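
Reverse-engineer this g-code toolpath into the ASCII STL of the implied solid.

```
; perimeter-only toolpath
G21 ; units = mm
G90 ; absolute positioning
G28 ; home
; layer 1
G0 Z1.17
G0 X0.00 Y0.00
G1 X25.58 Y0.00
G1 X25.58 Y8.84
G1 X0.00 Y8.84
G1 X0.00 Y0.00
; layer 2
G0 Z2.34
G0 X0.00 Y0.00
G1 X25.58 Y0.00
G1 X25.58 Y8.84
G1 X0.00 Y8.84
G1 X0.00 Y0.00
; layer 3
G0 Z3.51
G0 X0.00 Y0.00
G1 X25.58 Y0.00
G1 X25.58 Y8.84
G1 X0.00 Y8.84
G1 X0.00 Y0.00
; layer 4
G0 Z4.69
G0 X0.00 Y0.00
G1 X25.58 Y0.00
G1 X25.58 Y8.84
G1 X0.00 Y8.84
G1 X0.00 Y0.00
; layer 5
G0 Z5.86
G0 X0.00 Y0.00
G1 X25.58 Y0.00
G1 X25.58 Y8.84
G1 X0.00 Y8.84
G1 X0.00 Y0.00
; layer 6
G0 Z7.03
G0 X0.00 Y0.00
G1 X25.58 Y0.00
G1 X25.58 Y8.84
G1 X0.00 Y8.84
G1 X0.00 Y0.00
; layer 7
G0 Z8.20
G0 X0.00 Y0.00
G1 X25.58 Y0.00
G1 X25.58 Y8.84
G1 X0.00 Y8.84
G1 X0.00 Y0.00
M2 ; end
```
solid part
  facet normal 0.0000 0.0000 -1.0000
    outer loop
      vertex 25.58 8.84 0.00
      vertex 25.58 0.00 0.00
      vertex 0.00 0.00 0.00
    endloop
  endfacet
  facet normal 0.0000 0.0000 -1.0000
    outer loop
      vertex 0.00 8.84 0.00
      vertex 25.58 8.84 0.00
      vertex 0.00 0.00 0.00
    endloop
  endfacet
  facet normal 0.0000 0.0000 1.0000
    outer loop
      vertex 0.00 0.00 8.20
      vertex 25.58 0.00 8.20
      vertex 25.58 8.84 8.20
    endloop
  endfacet
  facet normal 0.0000 0.0000 1.0000
    outer loop
      vertex 0.00 0.00 8.20
      vertex 25.58 8.84 8.20
      vertex 0.00 8.84 8.20
    endloop
  endfacet
  facet normal 0.0000 -1.0000 0.0000
    outer loop
      vertex 0.00 0.00 0.00
      vertex 25.58 0.00 0.00
      vertex 25.58 0.00 8.20
    endloop
  endfacet
  facet normal 0.0000 -1.0000 0.0000
    outer loop
      vertex 0.00 0.00 0.00
      vertex 25.58 0.00 8.20
      vertex 0.00 0.00 8.20
    endloop
  endfacet
  facet normal 0.0000 1.0000 0.0000
    outer loop
      vertex 25.58 8.84 8.20
      vertex 25.58 8.84 0.00
      vertex 0.00 8.84 0.00
    endloop
  endfacet
  facet normal 0.0000 1.0000 0.0000
    outer loop
      vertex 0.00 8.84 8.20
      vertex 25.58 8.84 8.20
      vertex 0.00 8.84 0.00
    endloop
  endfacet
  facet normal -1.0000 0.0000 0.0000
    outer loop
      vertex 0.00 8.84 8.20
      vertex 0.00 8.84 0.00
      vertex 0.00 0.00 0.00
    endloop
  endfacet
  facet normal -1.0000 0.0000 0.0000
    outer loop
      vertex 0.00 0.00 8.20
      vertex 0.00 8.84 8.20
      vertex 0.00 0.00 0.00
    endloop
  endfacet
  facet normal 1.0000 0.0000 0.0000
    outer loop
      vertex 25.58 0.00 0.00
      vertex 25.58 8.84 0.00
      vertex 25.58 8.84 8.20
    endloop
  endfacet
  facet normal 1.0000 0.0000 0.0000
    outer loop
      vertex 25.58 0.00 0.00
      vertex 25.58 8.84 8.20
      vertex 25.58 0.00 8.20
    endloop
  endfacet
endsolid part

The G0 Z moves step by Δz≈1.17 mm. Every layer's G1 loop is the same polygon, so the solid is a straight extrusion of it from z=0 to z≈8.2. Closing with flat bottom and top caps and triangulating gives 12 facets — a rectangular box, roughly 25.6 × 8.84 mm footprint and 8.2 mm tall.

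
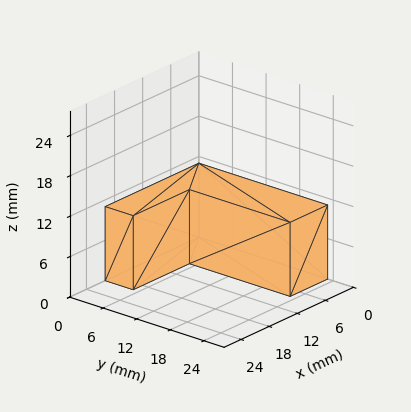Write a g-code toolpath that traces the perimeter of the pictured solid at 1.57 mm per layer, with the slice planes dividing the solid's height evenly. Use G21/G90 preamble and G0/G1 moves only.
Reading the render: the shape is an L-shaped prism: outer 20 × 23 mm, arm thicknesses ≈ 5 mm (horizontal) and 8 mm (vertical), extruded 11 mm in z (dimensions read to the nearest mm from the axis ticks). For the g-code, the solid's height is divided into equal slices at the stated Δz and each level perimeter traced with G1 moves after a G0 lift.

; perimeter-only toolpath
G21 ; units = mm
G90 ; absolute positioning
G28 ; home
; layer 1
G0 Z1.57
G0 X0.00 Y0.00
G1 X20.00 Y0.00
G1 X20.00 Y5.00
G1 X8.00 Y5.00
G1 X8.00 Y23.00
G1 X0.00 Y23.00
G1 X0.00 Y0.00
; layer 2
G0 Z3.14
G0 X0.00 Y0.00
G1 X20.00 Y0.00
G1 X20.00 Y5.00
G1 X8.00 Y5.00
G1 X8.00 Y23.00
G1 X0.00 Y23.00
G1 X0.00 Y0.00
; layer 3
G0 Z4.71
G0 X0.00 Y0.00
G1 X20.00 Y0.00
G1 X20.00 Y5.00
G1 X8.00 Y5.00
G1 X8.00 Y23.00
G1 X0.00 Y23.00
G1 X0.00 Y0.00
; layer 4
G0 Z6.29
G0 X0.00 Y0.00
G1 X20.00 Y0.00
G1 X20.00 Y5.00
G1 X8.00 Y5.00
G1 X8.00 Y23.00
G1 X0.00 Y23.00
G1 X0.00 Y0.00
; layer 5
G0 Z7.86
G0 X0.00 Y0.00
G1 X20.00 Y0.00
G1 X20.00 Y5.00
G1 X8.00 Y5.00
G1 X8.00 Y23.00
G1 X0.00 Y23.00
G1 X0.00 Y0.00
; layer 6
G0 Z9.43
G0 X0.00 Y0.00
G1 X20.00 Y0.00
G1 X20.00 Y5.00
G1 X8.00 Y5.00
G1 X8.00 Y23.00
G1 X0.00 Y23.00
G1 X0.00 Y0.00
; layer 7
G0 Z11.00
G0 X0.00 Y0.00
G1 X20.00 Y0.00
G1 X20.00 Y5.00
G1 X8.00 Y5.00
G1 X8.00 Y23.00
G1 X0.00 Y23.00
G1 X0.00 Y0.00
M2 ; end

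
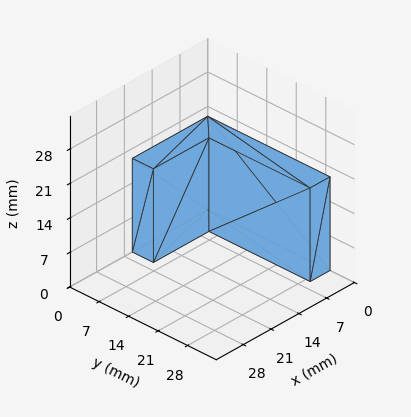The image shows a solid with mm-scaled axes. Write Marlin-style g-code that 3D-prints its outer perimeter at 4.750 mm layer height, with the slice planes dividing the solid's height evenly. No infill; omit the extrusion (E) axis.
Reading the render: the shape is an L-shaped prism: outer 19 × 29 mm, arm thicknesses ≈ 5 mm (horizontal) and 5 mm (vertical), extruded 19 mm in z (dimensions read to the nearest mm from the axis ticks). For the g-code, the solid's height is divided into equal slices at the stated Δz and each level perimeter traced with G1 moves after a G0 lift.

; perimeter-only toolpath
G21 ; units = mm
G90 ; absolute positioning
G28 ; home
; layer 1
G0 Z4.750
G0 X0.000 Y0.000
G1 X19.000 Y0.000
G1 X19.000 Y5.000
G1 X5.000 Y5.000
G1 X5.000 Y29.000
G1 X0.000 Y29.000
G1 X0.000 Y0.000
; layer 2
G0 Z9.500
G0 X0.000 Y0.000
G1 X19.000 Y0.000
G1 X19.000 Y5.000
G1 X5.000 Y5.000
G1 X5.000 Y29.000
G1 X0.000 Y29.000
G1 X0.000 Y0.000
; layer 3
G0 Z14.250
G0 X0.000 Y0.000
G1 X19.000 Y0.000
G1 X19.000 Y5.000
G1 X5.000 Y5.000
G1 X5.000 Y29.000
G1 X0.000 Y29.000
G1 X0.000 Y0.000
; layer 4
G0 Z19.000
G0 X0.000 Y0.000
G1 X19.000 Y0.000
G1 X19.000 Y5.000
G1 X5.000 Y5.000
G1 X5.000 Y29.000
G1 X0.000 Y29.000
G1 X0.000 Y0.000
M2 ; end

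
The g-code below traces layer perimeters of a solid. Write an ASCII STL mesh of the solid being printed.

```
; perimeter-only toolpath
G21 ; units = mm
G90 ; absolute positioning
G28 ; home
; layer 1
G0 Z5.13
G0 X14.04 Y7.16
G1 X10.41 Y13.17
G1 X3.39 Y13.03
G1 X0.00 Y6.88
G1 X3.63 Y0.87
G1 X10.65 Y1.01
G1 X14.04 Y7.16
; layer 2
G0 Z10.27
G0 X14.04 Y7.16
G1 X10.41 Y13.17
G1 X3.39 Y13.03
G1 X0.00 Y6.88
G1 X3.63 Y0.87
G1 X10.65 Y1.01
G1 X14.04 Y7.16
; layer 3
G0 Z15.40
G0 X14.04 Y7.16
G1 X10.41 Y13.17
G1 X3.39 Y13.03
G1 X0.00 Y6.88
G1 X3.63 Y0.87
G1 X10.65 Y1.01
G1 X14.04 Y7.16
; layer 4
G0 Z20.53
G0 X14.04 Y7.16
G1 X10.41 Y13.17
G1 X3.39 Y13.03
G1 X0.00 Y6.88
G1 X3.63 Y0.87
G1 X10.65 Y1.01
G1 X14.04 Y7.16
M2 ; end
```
solid part
  facet normal 0.0000 0.0000 -1.0000
    outer loop
      vertex 3.39 13.03 0.00
      vertex 10.41 13.17 0.00
      vertex 14.04 7.16 0.00
    endloop
  endfacet
  facet normal 0.0000 0.0000 -1.0000
    outer loop
      vertex 0.00 6.88 0.00
      vertex 3.39 13.03 0.00
      vertex 14.04 7.16 0.00
    endloop
  endfacet
  facet normal 0.0000 0.0000 -1.0000
    outer loop
      vertex 3.63 0.87 0.00
      vertex 0.00 6.88 0.00
      vertex 14.04 7.16 0.00
    endloop
  endfacet
  facet normal 0.0000 0.0000 -1.0000
    outer loop
      vertex 10.65 1.01 0.00
      vertex 3.63 0.87 0.00
      vertex 14.04 7.16 0.00
    endloop
  endfacet
  facet normal 0.0000 0.0000 1.0000
    outer loop
      vertex 14.04 7.16 20.53
      vertex 10.41 13.17 20.53
      vertex 3.39 13.03 20.53
    endloop
  endfacet
  facet normal 0.0000 0.0000 1.0000
    outer loop
      vertex 14.04 7.16 20.53
      vertex 3.39 13.03 20.53
      vertex 0.00 6.88 20.53
    endloop
  endfacet
  facet normal 0.0000 0.0000 1.0000
    outer loop
      vertex 14.04 7.16 20.53
      vertex 0.00 6.88 20.53
      vertex 3.63 0.87 20.53
    endloop
  endfacet
  facet normal 0.0000 0.0000 1.0000
    outer loop
      vertex 14.04 7.16 20.53
      vertex 3.63 0.87 20.53
      vertex 10.65 1.01 20.53
    endloop
  endfacet
  facet normal 0.8560 0.5170 0.0000
    outer loop
      vertex 14.04 7.16 0.00
      vertex 10.41 13.17 0.00
      vertex 10.41 13.17 20.53
    endloop
  endfacet
  facet normal 0.8560 0.5170 0.0000
    outer loop
      vertex 14.04 7.16 0.00
      vertex 10.41 13.17 20.53
      vertex 14.04 7.16 20.53
    endloop
  endfacet
  facet normal -0.0199 0.9998 0.0000
    outer loop
      vertex 10.41 13.17 0.00
      vertex 3.39 13.03 0.00
      vertex 3.39 13.03 20.53
    endloop
  endfacet
  facet normal -0.0199 0.9998 0.0000
    outer loop
      vertex 10.41 13.17 0.00
      vertex 3.39 13.03 20.53
      vertex 10.41 13.17 20.53
    endloop
  endfacet
  facet normal -0.8758 0.4827 0.0000
    outer loop
      vertex 3.39 13.03 0.00
      vertex 0.00 6.88 0.00
      vertex 0.00 6.88 20.53
    endloop
  endfacet
  facet normal -0.8758 0.4827 0.0000
    outer loop
      vertex 3.39 13.03 0.00
      vertex 0.00 6.88 20.53
      vertex 3.39 13.03 20.53
    endloop
  endfacet
  facet normal -0.8560 -0.5170 0.0000
    outer loop
      vertex 0.00 6.88 0.00
      vertex 3.63 0.87 0.00
      vertex 3.63 0.87 20.53
    endloop
  endfacet
  facet normal -0.8560 -0.5170 0.0000
    outer loop
      vertex 0.00 6.88 0.00
      vertex 3.63 0.87 20.53
      vertex 0.00 6.88 20.53
    endloop
  endfacet
  facet normal 0.0199 -0.9998 0.0000
    outer loop
      vertex 3.63 0.87 0.00
      vertex 10.65 1.01 0.00
      vertex 10.65 1.01 20.53
    endloop
  endfacet
  facet normal 0.0199 -0.9998 0.0000
    outer loop
      vertex 3.63 0.87 0.00
      vertex 10.65 1.01 20.53
      vertex 3.63 0.87 20.53
    endloop
  endfacet
  facet normal 0.8758 -0.4827 0.0000
    outer loop
      vertex 10.65 1.01 0.00
      vertex 14.04 7.16 0.00
      vertex 14.04 7.16 20.53
    endloop
  endfacet
  facet normal 0.8758 -0.4827 0.0000
    outer loop
      vertex 10.65 1.01 0.00
      vertex 14.04 7.16 20.53
      vertex 10.65 1.01 20.53
    endloop
  endfacet
endsolid part

The G0 Z moves step by Δz≈5.13 mm. Every layer's G1 loop is the same polygon, so the solid is a straight extrusion of it from z=0 to z≈20.5. Closing with flat bottom and top caps and triangulating gives 20 facets — a regular 6-sided prism (a cylinder approximated with 6 flat sides), circumscribed radius ≈ 7.02 mm, height ≈ 20.5 mm.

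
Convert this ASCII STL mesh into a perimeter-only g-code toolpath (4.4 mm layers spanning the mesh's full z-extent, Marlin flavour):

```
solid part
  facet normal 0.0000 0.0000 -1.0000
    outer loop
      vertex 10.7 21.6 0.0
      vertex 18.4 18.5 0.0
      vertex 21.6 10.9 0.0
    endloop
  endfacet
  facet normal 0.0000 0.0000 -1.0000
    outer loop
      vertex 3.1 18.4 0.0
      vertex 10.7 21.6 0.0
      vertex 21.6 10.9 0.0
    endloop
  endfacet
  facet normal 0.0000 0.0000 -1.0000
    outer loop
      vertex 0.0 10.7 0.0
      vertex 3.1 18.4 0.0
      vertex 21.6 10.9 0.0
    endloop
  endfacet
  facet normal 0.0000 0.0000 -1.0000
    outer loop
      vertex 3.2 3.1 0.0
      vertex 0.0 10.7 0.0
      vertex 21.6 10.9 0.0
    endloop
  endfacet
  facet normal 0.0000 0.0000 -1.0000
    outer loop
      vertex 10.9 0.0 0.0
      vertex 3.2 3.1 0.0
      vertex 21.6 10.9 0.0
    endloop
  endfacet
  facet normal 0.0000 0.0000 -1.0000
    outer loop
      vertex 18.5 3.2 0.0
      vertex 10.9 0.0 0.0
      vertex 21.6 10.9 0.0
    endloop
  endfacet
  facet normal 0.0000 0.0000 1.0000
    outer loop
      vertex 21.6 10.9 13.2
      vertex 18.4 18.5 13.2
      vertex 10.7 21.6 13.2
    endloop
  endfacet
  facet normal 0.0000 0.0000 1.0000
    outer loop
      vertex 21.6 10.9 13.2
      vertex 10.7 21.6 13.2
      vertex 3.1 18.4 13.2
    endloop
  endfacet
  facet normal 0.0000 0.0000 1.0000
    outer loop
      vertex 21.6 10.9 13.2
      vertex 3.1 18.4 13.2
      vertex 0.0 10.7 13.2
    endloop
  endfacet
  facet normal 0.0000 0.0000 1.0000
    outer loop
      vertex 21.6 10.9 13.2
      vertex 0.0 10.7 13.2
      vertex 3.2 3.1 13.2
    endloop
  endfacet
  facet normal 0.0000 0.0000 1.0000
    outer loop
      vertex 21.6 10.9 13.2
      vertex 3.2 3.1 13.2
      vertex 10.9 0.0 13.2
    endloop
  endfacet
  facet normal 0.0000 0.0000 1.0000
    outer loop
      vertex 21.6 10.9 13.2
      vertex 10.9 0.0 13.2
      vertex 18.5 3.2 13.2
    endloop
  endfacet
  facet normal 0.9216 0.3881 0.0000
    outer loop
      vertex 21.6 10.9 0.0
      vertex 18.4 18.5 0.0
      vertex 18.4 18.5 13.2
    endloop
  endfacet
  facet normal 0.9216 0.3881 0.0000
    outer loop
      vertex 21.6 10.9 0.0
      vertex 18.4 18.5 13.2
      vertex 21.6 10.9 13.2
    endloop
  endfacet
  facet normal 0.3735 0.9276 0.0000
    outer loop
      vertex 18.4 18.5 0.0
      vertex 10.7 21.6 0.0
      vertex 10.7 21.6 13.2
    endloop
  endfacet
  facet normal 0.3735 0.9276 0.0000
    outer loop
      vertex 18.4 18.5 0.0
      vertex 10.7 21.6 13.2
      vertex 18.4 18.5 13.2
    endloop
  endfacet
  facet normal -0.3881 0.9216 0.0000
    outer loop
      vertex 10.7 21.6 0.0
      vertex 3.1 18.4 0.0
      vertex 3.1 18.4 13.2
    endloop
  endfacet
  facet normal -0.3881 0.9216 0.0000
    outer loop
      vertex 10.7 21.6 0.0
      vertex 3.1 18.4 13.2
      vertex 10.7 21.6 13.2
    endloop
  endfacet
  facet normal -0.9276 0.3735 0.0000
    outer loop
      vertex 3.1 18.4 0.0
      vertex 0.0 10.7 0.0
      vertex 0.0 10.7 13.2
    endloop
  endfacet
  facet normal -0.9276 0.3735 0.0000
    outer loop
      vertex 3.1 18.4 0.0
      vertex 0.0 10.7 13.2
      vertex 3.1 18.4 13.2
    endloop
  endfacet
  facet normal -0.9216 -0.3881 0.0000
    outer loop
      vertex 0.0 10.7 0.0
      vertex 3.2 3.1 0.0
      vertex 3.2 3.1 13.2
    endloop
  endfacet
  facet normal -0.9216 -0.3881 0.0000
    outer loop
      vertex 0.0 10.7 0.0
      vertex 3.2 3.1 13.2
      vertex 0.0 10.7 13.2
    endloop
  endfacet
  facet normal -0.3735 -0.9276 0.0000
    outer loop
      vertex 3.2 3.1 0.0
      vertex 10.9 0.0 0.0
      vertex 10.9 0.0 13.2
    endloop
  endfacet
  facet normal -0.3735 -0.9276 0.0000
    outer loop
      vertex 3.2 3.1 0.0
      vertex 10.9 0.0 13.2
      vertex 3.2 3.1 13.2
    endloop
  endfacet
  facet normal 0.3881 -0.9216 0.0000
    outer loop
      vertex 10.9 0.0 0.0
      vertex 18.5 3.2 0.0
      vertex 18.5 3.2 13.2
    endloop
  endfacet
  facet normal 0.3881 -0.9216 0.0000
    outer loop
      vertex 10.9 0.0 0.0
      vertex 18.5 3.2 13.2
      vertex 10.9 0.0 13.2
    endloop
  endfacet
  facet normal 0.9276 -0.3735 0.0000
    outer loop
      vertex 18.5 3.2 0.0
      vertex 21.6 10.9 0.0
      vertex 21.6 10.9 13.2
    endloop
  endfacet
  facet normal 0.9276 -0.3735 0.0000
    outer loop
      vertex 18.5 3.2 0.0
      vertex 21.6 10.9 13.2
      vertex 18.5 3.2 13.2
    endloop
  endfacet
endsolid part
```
; perimeter-only toolpath
G21 ; units = mm
G90 ; absolute positioning
G28 ; home
; layer 1
G0 Z4.4
G0 X21.6 Y10.9
G1 X18.4 Y18.5
G1 X10.7 Y21.6
G1 X3.1 Y18.4
G1 X0.0 Y10.7
G1 X3.2 Y3.1
G1 X10.9 Y0.0
G1 X18.5 Y3.2
G1 X21.6 Y10.9
; layer 2
G0 Z8.8
G0 X21.6 Y10.9
G1 X18.4 Y18.5
G1 X10.7 Y21.6
G1 X3.1 Y18.4
G1 X0.0 Y10.7
G1 X3.2 Y3.1
G1 X10.9 Y0.0
G1 X18.5 Y3.2
G1 X21.6 Y10.9
; layer 3
G0 Z13.2
G0 X21.6 Y10.9
G1 X18.4 Y18.5
G1 X10.7 Y21.6
G1 X3.1 Y18.4
G1 X0.0 Y10.7
G1 X3.2 Y3.1
G1 X10.9 Y0.0
G1 X18.5 Y3.2
G1 X21.6 Y10.9
M2 ; end

The solid is a regular 8-sided prism (a cylinder approximated with 8 flat sides), circumscribed radius ≈ 10.8 mm, height ≈ 13.2 mm. Slicing at Δz = 4.4 mm — 3 equal slices spanning the solid's height, so layer i sits at z = i·h/3 — gives 3 non-empty perimeters. Each is a 8-segment closed polygon; G0 lifts to the layer z and rapids to the start vertex, then G1 traces the edges.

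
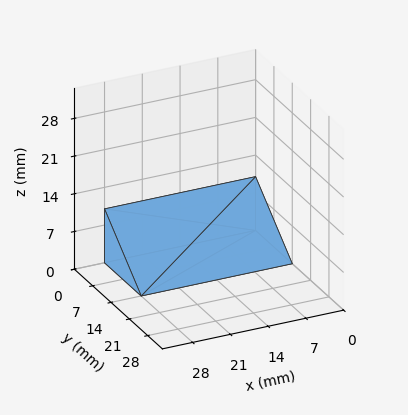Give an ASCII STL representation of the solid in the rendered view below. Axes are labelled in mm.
Reading the render: the shape is a wedge (ramp): 28 × 14 mm base, rising to 10 mm along the y=0 edge and sloping linearly to z=0 at y=14 (dimensions read to the nearest mm from the axis ticks). For the STL, each face is triangulated and given an outward normal.

solid part
  facet normal 0.0000 0.0000 -1.0000
    outer loop
      vertex 28.0 14.0 0.0
      vertex 28.0 0.0 0.0
      vertex 0.0 0.0 0.0
    endloop
  endfacet
  facet normal 0.0000 0.0000 -1.0000
    outer loop
      vertex 0.0 14.0 0.0
      vertex 28.0 14.0 0.0
      vertex 0.0 0.0 0.0
    endloop
  endfacet
  facet normal 0.0000 -1.0000 0.0000
    outer loop
      vertex 0.0 0.0 0.0
      vertex 28.0 0.0 0.0
      vertex 28.0 0.0 10.0
    endloop
  endfacet
  facet normal 0.0000 -1.0000 0.0000
    outer loop
      vertex 0.0 0.0 0.0
      vertex 28.0 0.0 10.0
      vertex 0.0 0.0 10.0
    endloop
  endfacet
  facet normal 0.0000 0.5812 0.8137
    outer loop
      vertex 0.0 0.0 10.0
      vertex 28.0 0.0 10.0
      vertex 28.0 14.0 0.0
    endloop
  endfacet
  facet normal 0.0000 0.5812 0.8137
    outer loop
      vertex 0.0 0.0 10.0
      vertex 28.0 14.0 0.0
      vertex 0.0 14.0 0.0
    endloop
  endfacet
  facet normal -1.0000 0.0000 0.0000
    outer loop
      vertex 0.0 0.0 10.0
      vertex 0.0 14.0 0.0
      vertex 0.0 0.0 0.0
    endloop
  endfacet
  facet normal 1.0000 0.0000 0.0000
    outer loop
      vertex 28.0 0.0 0.0
      vertex 28.0 14.0 0.0
      vertex 28.0 0.0 10.0
    endloop
  endfacet
endsolid part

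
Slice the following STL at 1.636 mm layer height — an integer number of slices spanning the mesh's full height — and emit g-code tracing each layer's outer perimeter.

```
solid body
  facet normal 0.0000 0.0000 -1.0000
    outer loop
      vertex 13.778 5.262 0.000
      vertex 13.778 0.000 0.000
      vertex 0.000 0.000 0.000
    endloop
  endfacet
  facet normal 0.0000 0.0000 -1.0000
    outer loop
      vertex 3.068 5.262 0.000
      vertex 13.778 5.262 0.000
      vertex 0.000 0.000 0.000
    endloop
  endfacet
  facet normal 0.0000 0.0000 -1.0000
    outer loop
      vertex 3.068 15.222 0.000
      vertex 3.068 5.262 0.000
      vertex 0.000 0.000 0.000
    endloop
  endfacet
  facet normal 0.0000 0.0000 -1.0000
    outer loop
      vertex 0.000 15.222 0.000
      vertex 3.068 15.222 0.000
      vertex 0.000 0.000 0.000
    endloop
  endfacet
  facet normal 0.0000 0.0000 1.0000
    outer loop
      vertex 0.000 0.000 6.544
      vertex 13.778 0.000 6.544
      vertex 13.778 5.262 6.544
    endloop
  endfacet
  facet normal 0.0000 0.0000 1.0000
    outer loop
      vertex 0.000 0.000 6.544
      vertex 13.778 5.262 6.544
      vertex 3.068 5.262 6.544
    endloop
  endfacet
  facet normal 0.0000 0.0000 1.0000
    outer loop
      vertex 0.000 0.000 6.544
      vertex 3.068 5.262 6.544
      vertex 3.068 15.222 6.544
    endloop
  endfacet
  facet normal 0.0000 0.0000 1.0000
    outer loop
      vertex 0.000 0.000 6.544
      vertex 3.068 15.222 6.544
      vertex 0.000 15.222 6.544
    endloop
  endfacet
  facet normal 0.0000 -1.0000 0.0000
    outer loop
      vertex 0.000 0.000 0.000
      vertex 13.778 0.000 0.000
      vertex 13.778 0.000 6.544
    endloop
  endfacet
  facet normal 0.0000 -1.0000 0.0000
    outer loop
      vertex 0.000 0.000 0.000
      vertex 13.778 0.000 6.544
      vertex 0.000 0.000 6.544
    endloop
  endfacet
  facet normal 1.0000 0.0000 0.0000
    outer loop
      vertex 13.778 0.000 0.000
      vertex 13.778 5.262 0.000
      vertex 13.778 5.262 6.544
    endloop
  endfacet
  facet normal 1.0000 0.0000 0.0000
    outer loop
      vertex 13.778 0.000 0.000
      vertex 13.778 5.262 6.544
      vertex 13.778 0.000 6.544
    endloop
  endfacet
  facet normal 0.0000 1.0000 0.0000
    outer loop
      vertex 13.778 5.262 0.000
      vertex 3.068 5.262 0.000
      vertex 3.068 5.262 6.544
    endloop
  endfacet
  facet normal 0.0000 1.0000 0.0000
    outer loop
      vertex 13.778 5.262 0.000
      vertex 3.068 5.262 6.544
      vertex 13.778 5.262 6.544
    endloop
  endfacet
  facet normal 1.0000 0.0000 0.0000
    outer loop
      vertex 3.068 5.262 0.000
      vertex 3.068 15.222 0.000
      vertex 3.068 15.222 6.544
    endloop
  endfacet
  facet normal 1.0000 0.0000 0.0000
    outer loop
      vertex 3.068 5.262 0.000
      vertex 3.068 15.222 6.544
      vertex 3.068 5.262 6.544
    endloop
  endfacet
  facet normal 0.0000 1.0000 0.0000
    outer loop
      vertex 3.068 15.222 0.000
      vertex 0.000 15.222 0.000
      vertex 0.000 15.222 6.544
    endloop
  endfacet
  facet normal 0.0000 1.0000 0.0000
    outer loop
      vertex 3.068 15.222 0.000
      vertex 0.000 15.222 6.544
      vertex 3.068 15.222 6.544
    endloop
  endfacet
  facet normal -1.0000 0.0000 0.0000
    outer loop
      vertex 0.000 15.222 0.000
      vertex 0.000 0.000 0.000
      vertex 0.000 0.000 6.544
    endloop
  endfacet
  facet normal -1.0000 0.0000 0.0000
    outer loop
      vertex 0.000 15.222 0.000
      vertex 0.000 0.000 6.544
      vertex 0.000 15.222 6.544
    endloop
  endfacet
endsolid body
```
; perimeter-only toolpath
G21 ; units = mm
G90 ; absolute positioning
G28 ; home
; layer 1
G0 Z1.636
G0 X0.000 Y0.000
G1 X13.778 Y0.000
G1 X13.778 Y5.262
G1 X3.068 Y5.262
G1 X3.068 Y15.222
G1 X0.000 Y15.222
G1 X0.000 Y0.000
; layer 2
G0 Z3.272
G0 X0.000 Y0.000
G1 X13.778 Y0.000
G1 X13.778 Y5.262
G1 X3.068 Y5.262
G1 X3.068 Y15.222
G1 X0.000 Y15.222
G1 X0.000 Y0.000
; layer 3
G0 Z4.908
G0 X0.000 Y0.000
G1 X13.778 Y0.000
G1 X13.778 Y5.262
G1 X3.068 Y5.262
G1 X3.068 Y15.222
G1 X0.000 Y15.222
G1 X0.000 Y0.000
; layer 4
G0 Z6.544
G0 X0.000 Y0.000
G1 X13.778 Y0.000
G1 X13.778 Y5.262
G1 X3.068 Y5.262
G1 X3.068 Y15.222
G1 X0.000 Y15.222
G1 X0.000 Y0.000
M2 ; end

The solid is an L-shaped prism: outer 13.8 × 15.2 mm, arm thicknesses ≈ 5.26 mm (horizontal) and 3.07 mm (vertical), extruded 6.54 mm in z. Slicing at Δz = 1.636 mm — 4 equal slices spanning the solid's height, so layer i sits at z = i·h/4 — gives 4 non-empty perimeters. Each is a 6-segment closed polygon; G0 lifts to the layer z and rapids to the start vertex, then G1 traces the edges.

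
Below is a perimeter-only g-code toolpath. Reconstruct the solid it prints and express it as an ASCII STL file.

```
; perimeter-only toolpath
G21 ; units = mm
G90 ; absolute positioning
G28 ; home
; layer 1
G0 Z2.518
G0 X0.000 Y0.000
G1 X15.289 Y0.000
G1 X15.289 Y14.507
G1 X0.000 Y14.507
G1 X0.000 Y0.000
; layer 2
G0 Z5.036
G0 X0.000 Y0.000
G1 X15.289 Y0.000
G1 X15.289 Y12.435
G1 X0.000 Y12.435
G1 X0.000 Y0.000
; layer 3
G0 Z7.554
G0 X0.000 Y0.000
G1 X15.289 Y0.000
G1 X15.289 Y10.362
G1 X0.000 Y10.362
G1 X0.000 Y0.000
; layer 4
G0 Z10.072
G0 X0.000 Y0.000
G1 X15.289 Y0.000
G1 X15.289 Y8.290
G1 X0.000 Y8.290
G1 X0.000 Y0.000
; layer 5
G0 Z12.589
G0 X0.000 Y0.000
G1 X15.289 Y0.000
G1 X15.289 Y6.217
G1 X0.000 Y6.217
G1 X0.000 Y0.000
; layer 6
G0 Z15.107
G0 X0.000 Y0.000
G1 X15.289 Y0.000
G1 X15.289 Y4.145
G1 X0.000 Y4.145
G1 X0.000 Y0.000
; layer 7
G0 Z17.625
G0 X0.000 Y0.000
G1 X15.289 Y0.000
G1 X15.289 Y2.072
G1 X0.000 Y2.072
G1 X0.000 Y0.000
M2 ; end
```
solid part
  facet normal 0.0000 0.0000 -1.0000
    outer loop
      vertex 15.289 16.580 0.000
      vertex 15.289 0.000 0.000
      vertex 0.000 0.000 0.000
    endloop
  endfacet
  facet normal 0.0000 0.0000 -1.0000
    outer loop
      vertex 0.000 16.580 0.000
      vertex 15.289 16.580 0.000
      vertex 0.000 0.000 0.000
    endloop
  endfacet
  facet normal 0.0000 -1.0000 0.0000
    outer loop
      vertex 0.000 0.000 0.000
      vertex 15.289 0.000 0.000
      vertex 15.289 0.000 20.143
    endloop
  endfacet
  facet normal 0.0000 -1.0000 0.0000
    outer loop
      vertex 0.000 0.000 0.000
      vertex 15.289 0.000 20.143
      vertex 0.000 0.000 20.143
    endloop
  endfacet
  facet normal 0.0000 0.7721 0.6355
    outer loop
      vertex 0.000 0.000 20.143
      vertex 15.289 0.000 20.143
      vertex 15.289 16.580 0.000
    endloop
  endfacet
  facet normal 0.0000 0.7721 0.6355
    outer loop
      vertex 0.000 0.000 20.143
      vertex 15.289 16.580 0.000
      vertex 0.000 16.580 0.000
    endloop
  endfacet
  facet normal -1.0000 0.0000 0.0000
    outer loop
      vertex 0.000 0.000 20.143
      vertex 0.000 16.580 0.000
      vertex 0.000 0.000 0.000
    endloop
  endfacet
  facet normal 1.0000 0.0000 0.0000
    outer loop
      vertex 15.289 0.000 0.000
      vertex 15.289 16.580 0.000
      vertex 15.289 0.000 20.143
    endloop
  endfacet
endsolid part

The G0 Z moves step by Δz≈2.518 mm. The G1 loops shrink linearly with z, so the solid tapers from its base footprint up to z≈20.1. Closing with a flat bottom cap and the tapered top and triangulating gives 8 facets — a wedge (ramp): 15.3 × 16.6 mm base, rising to 20.1 mm along the y=0 edge and sloping linearly to z=0 at y=16.6.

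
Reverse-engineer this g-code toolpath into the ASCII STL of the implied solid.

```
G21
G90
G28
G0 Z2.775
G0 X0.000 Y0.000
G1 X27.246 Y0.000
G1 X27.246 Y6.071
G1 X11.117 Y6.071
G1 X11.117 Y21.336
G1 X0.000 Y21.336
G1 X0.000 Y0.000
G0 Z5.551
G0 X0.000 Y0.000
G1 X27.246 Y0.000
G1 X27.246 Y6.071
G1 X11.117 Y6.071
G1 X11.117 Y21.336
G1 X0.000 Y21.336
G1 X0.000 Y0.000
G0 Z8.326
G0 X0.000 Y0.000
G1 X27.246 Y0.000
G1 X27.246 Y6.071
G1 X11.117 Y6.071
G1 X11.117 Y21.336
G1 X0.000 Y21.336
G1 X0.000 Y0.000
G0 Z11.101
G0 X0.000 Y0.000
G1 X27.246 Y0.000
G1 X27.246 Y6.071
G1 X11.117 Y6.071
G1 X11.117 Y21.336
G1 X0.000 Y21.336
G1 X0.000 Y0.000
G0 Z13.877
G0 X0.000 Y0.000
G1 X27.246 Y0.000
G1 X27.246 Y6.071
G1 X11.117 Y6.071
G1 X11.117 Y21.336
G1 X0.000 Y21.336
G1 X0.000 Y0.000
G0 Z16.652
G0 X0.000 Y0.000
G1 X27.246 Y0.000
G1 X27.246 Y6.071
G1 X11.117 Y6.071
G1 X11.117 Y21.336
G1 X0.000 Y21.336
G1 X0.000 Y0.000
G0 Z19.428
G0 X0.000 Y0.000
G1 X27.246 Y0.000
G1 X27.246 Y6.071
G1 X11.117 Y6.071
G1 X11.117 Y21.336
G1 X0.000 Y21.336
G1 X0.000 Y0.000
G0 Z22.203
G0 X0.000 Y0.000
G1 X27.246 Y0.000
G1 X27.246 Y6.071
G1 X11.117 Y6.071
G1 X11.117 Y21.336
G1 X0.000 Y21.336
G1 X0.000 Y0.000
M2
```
solid part
  facet normal 0.0000 0.0000 -1.0000
    outer loop
      vertex 27.246 6.071 0.000
      vertex 27.246 0.000 0.000
      vertex 0.000 0.000 0.000
    endloop
  endfacet
  facet normal 0.0000 0.0000 -1.0000
    outer loop
      vertex 11.117 6.071 0.000
      vertex 27.246 6.071 0.000
      vertex 0.000 0.000 0.000
    endloop
  endfacet
  facet normal 0.0000 0.0000 -1.0000
    outer loop
      vertex 11.117 21.336 0.000
      vertex 11.117 6.071 0.000
      vertex 0.000 0.000 0.000
    endloop
  endfacet
  facet normal 0.0000 0.0000 -1.0000
    outer loop
      vertex 0.000 21.336 0.000
      vertex 11.117 21.336 0.000
      vertex 0.000 0.000 0.000
    endloop
  endfacet
  facet normal 0.0000 0.0000 1.0000
    outer loop
      vertex 0.000 0.000 22.203
      vertex 27.246 0.000 22.203
      vertex 27.246 6.071 22.203
    endloop
  endfacet
  facet normal 0.0000 0.0000 1.0000
    outer loop
      vertex 0.000 0.000 22.203
      vertex 27.246 6.071 22.203
      vertex 11.117 6.071 22.203
    endloop
  endfacet
  facet normal 0.0000 0.0000 1.0000
    outer loop
      vertex 0.000 0.000 22.203
      vertex 11.117 6.071 22.203
      vertex 11.117 21.336 22.203
    endloop
  endfacet
  facet normal 0.0000 0.0000 1.0000
    outer loop
      vertex 0.000 0.000 22.203
      vertex 11.117 21.336 22.203
      vertex 0.000 21.336 22.203
    endloop
  endfacet
  facet normal 0.0000 -1.0000 0.0000
    outer loop
      vertex 0.000 0.000 0.000
      vertex 27.246 0.000 0.000
      vertex 27.246 0.000 22.203
    endloop
  endfacet
  facet normal 0.0000 -1.0000 0.0000
    outer loop
      vertex 0.000 0.000 0.000
      vertex 27.246 0.000 22.203
      vertex 0.000 0.000 22.203
    endloop
  endfacet
  facet normal 1.0000 0.0000 0.0000
    outer loop
      vertex 27.246 0.000 0.000
      vertex 27.246 6.071 0.000
      vertex 27.246 6.071 22.203
    endloop
  endfacet
  facet normal 1.0000 0.0000 0.0000
    outer loop
      vertex 27.246 0.000 0.000
      vertex 27.246 6.071 22.203
      vertex 27.246 0.000 22.203
    endloop
  endfacet
  facet normal 0.0000 1.0000 0.0000
    outer loop
      vertex 27.246 6.071 0.000
      vertex 11.117 6.071 0.000
      vertex 11.117 6.071 22.203
    endloop
  endfacet
  facet normal 0.0000 1.0000 0.0000
    outer loop
      vertex 27.246 6.071 0.000
      vertex 11.117 6.071 22.203
      vertex 27.246 6.071 22.203
    endloop
  endfacet
  facet normal 1.0000 0.0000 0.0000
    outer loop
      vertex 11.117 6.071 0.000
      vertex 11.117 21.336 0.000
      vertex 11.117 21.336 22.203
    endloop
  endfacet
  facet normal 1.0000 0.0000 0.0000
    outer loop
      vertex 11.117 6.071 0.000
      vertex 11.117 21.336 22.203
      vertex 11.117 6.071 22.203
    endloop
  endfacet
  facet normal 0.0000 1.0000 0.0000
    outer loop
      vertex 11.117 21.336 0.000
      vertex 0.000 21.336 0.000
      vertex 0.000 21.336 22.203
    endloop
  endfacet
  facet normal 0.0000 1.0000 0.0000
    outer loop
      vertex 11.117 21.336 0.000
      vertex 0.000 21.336 22.203
      vertex 11.117 21.336 22.203
    endloop
  endfacet
  facet normal -1.0000 0.0000 0.0000
    outer loop
      vertex 0.000 21.336 0.000
      vertex 0.000 0.000 0.000
      vertex 0.000 0.000 22.203
    endloop
  endfacet
  facet normal -1.0000 0.0000 0.0000
    outer loop
      vertex 0.000 21.336 0.000
      vertex 0.000 0.000 22.203
      vertex 0.000 21.336 22.203
    endloop
  endfacet
endsolid part

The G0 Z moves step by Δz≈2.775 mm. Every layer's G1 loop is the same polygon, so the solid is a straight extrusion of it from z=0 to z≈22.2. Closing with flat bottom and top caps and triangulating gives 20 facets — an L-shaped prism: outer 27.2 × 21.3 mm, arm thicknesses ≈ 6.07 mm (horizontal) and 11.1 mm (vertical), extruded 22.2 mm in z.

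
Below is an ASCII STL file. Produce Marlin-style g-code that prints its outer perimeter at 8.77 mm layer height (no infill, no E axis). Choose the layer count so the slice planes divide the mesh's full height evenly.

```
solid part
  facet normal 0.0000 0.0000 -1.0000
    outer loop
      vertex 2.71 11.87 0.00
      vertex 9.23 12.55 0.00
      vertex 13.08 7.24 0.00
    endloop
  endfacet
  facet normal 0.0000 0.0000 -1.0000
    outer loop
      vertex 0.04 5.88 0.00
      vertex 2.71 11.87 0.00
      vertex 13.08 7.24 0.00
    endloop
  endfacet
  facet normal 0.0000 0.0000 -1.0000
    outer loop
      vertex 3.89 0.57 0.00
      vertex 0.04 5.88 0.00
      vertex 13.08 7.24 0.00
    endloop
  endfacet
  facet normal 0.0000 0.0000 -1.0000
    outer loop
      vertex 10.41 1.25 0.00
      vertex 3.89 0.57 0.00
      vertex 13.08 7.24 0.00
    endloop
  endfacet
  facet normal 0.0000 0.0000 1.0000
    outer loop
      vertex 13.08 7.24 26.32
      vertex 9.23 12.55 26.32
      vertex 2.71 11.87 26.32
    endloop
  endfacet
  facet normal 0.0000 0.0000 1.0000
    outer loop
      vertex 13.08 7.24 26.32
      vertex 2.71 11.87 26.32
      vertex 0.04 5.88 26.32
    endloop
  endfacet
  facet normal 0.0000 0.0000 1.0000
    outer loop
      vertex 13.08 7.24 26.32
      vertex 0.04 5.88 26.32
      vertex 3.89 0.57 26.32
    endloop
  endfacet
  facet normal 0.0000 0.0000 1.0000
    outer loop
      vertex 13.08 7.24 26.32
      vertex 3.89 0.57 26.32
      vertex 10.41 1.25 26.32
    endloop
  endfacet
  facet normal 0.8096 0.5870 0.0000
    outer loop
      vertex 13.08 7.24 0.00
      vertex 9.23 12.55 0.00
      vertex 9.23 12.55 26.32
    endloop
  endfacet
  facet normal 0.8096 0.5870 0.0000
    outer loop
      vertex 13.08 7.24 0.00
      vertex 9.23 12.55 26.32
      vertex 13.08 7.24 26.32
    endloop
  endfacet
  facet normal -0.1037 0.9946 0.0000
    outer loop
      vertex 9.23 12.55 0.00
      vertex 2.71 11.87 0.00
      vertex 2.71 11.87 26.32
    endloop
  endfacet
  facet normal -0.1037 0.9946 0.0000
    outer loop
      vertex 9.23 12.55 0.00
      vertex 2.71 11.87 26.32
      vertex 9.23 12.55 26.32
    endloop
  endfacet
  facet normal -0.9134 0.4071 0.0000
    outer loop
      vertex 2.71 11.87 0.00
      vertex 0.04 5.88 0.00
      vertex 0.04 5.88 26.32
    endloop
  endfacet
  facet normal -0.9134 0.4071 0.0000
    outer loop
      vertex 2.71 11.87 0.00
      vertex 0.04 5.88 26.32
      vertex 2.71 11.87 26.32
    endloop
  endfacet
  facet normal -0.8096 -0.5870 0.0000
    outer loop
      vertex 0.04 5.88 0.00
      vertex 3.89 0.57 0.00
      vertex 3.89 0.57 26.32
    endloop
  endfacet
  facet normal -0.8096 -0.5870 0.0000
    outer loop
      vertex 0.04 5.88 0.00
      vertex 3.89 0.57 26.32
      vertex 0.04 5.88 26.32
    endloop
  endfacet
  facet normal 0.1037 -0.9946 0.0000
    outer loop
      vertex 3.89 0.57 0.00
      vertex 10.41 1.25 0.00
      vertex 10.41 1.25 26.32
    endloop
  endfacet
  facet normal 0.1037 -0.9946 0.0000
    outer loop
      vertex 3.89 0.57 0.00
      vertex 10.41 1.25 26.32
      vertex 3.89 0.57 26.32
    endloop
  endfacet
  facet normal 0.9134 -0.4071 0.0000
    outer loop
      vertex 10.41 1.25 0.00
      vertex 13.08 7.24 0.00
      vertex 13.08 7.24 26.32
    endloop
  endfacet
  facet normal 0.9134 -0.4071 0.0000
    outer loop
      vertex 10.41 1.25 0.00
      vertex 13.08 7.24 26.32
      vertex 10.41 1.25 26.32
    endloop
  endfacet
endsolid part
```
; perimeter-only toolpath
G21 ; units = mm
G90 ; absolute positioning
G28 ; home
; layer 1
G0 Z8.77
G0 X13.08 Y7.24
G1 X9.23 Y12.55
G1 X2.71 Y11.87
G1 X0.04 Y5.88
G1 X3.89 Y0.57
G1 X10.41 Y1.25
G1 X13.08 Y7.24
; layer 2
G0 Z17.55
G0 X13.08 Y7.24
G1 X9.23 Y12.55
G1 X2.71 Y11.87
G1 X0.04 Y5.88
G1 X3.89 Y0.57
G1 X10.41 Y1.25
G1 X13.08 Y7.24
; layer 3
G0 Z26.32
G0 X13.08 Y7.24
G1 X9.23 Y12.55
G1 X2.71 Y11.87
G1 X0.04 Y5.88
G1 X3.89 Y0.57
G1 X10.41 Y1.25
G1 X13.08 Y7.24
M2 ; end

The solid is a regular 6-sided prism (a cylinder approximated with 6 flat sides), circumscribed radius ≈ 6.56 mm, height ≈ 26.3 mm. Slicing at Δz = 8.77 mm — 3 equal slices spanning the solid's height, so layer i sits at z = i·h/3 — gives 3 non-empty perimeters. Each is a 6-segment closed polygon; G0 lifts to the layer z and rapids to the start vertex, then G1 traces the edges.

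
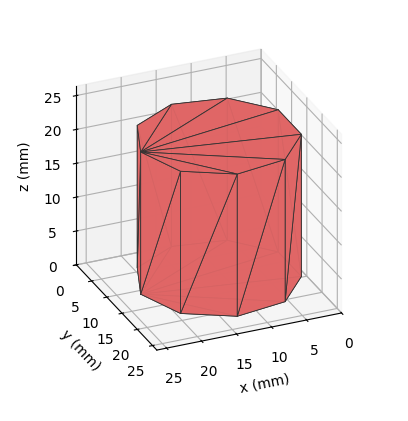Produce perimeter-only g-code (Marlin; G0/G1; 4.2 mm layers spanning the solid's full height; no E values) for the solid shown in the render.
Reading the render: the shape is a regular 9-sided prism (a cylinder approximated with 9 flat sides), circumscribed radius ≈ 11 mm, height ≈ 21 mm (dimensions read to the nearest mm from the axis ticks). For the g-code, the solid's height is divided into equal slices at the stated Δz and each level perimeter traced with G1 moves after a G0 lift.

; perimeter-only toolpath
G21 ; units = mm
G90 ; absolute positioning
G28 ; home
; layer 1
G0 Z4.2
G0 X22.0 Y11.0
G1 X19.4 Y18.1
G1 X12.9 Y21.8
G1 X5.5 Y20.5
G1 X0.7 Y14.8
G1 X0.7 Y7.2
G1 X5.5 Y1.5
G1 X12.9 Y0.2
G1 X19.4 Y3.9
G1 X22.0 Y11.0
; layer 2
G0 Z8.4
G0 X22.0 Y11.0
G1 X19.4 Y18.1
G1 X12.9 Y21.8
G1 X5.5 Y20.5
G1 X0.7 Y14.8
G1 X0.7 Y7.2
G1 X5.5 Y1.5
G1 X12.9 Y0.2
G1 X19.4 Y3.9
G1 X22.0 Y11.0
; layer 3
G0 Z12.6
G0 X22.0 Y11.0
G1 X19.4 Y18.1
G1 X12.9 Y21.8
G1 X5.5 Y20.5
G1 X0.7 Y14.8
G1 X0.7 Y7.2
G1 X5.5 Y1.5
G1 X12.9 Y0.2
G1 X19.4 Y3.9
G1 X22.0 Y11.0
; layer 4
G0 Z16.8
G0 X22.0 Y11.0
G1 X19.4 Y18.1
G1 X12.9 Y21.8
G1 X5.5 Y20.5
G1 X0.7 Y14.8
G1 X0.7 Y7.2
G1 X5.5 Y1.5
G1 X12.9 Y0.2
G1 X19.4 Y3.9
G1 X22.0 Y11.0
; layer 5
G0 Z21.0
G0 X22.0 Y11.0
G1 X19.4 Y18.1
G1 X12.9 Y21.8
G1 X5.5 Y20.5
G1 X0.7 Y14.8
G1 X0.7 Y7.2
G1 X5.5 Y1.5
G1 X12.9 Y0.2
G1 X19.4 Y3.9
G1 X22.0 Y11.0
M2 ; end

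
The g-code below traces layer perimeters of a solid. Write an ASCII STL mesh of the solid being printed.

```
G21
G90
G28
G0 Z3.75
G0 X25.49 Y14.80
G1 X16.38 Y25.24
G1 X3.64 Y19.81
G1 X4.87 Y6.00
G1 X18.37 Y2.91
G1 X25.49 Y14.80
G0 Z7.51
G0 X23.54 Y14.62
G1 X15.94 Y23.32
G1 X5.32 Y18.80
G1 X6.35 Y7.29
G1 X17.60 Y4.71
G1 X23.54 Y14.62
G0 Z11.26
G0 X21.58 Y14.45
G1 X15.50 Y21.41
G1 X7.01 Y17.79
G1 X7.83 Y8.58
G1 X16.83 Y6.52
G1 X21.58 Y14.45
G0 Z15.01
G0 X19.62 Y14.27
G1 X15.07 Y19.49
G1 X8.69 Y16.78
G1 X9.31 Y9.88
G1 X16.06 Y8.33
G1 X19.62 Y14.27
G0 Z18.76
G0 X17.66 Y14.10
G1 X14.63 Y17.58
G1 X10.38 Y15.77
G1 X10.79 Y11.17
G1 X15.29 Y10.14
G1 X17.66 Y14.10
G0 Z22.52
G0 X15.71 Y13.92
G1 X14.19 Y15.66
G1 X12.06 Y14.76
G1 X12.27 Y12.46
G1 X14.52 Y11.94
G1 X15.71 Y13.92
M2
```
solid part
  facet normal 0.0000 0.0000 -1.0000
    outer loop
      vertex 1.95 20.82 0.00
      vertex 16.82 27.15 0.00
      vertex 27.45 14.97 0.00
    endloop
  endfacet
  facet normal 0.0000 0.0000 -1.0000
    outer loop
      vertex 3.39 4.71 0.00
      vertex 1.95 20.82 0.00
      vertex 27.45 14.97 0.00
    endloop
  endfacet
  facet normal 0.0000 0.0000 -1.0000
    outer loop
      vertex 19.14 1.10 0.00
      vertex 3.39 4.71 0.00
      vertex 27.45 14.97 0.00
    endloop
  endfacet
  facet normal 0.6938 0.6055 0.3899
    outer loop
      vertex 27.45 14.97 0.00
      vertex 16.82 27.15 0.00
      vertex 13.75 13.75 26.27
    endloop
  endfacet
  facet normal -0.3607 0.8472 0.3900
    outer loop
      vertex 16.82 27.15 0.00
      vertex 1.95 20.82 0.00
      vertex 13.75 13.75 26.27
    endloop
  endfacet
  facet normal -0.9172 -0.0820 0.3899
    outer loop
      vertex 1.95 20.82 0.00
      vertex 3.39 4.71 0.00
      vertex 13.75 13.75 26.27
    endloop
  endfacet
  facet normal -0.2057 -0.8975 0.3900
    outer loop
      vertex 3.39 4.71 0.00
      vertex 19.14 1.10 0.00
      vertex 13.75 13.75 26.27
    endloop
  endfacet
  facet normal 0.7899 -0.4733 0.3900
    outer loop
      vertex 19.14 1.10 0.00
      vertex 27.45 14.97 0.00
      vertex 13.75 13.75 26.27
    endloop
  endfacet
endsolid part

The G0 Z moves step by Δz≈3.75 mm. The G1 loops shrink linearly with z, so the solid tapers from its base footprint up to z≈26.3. Closing with a flat bottom cap and the tapered top and triangulating gives 8 facets — a regular 5-sided pyramid, base circumscribed radius ≈ 13.8 mm, apex at z ≈ 26.3 mm.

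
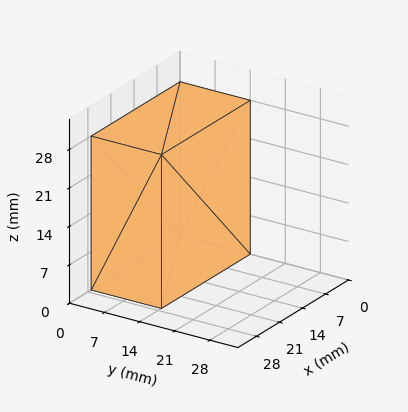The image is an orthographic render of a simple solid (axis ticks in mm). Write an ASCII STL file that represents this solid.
Reading the render: the shape is a rectangular box, roughly 27 × 14 mm footprint and 28 mm tall (dimensions read to the nearest mm from the axis ticks). For the STL, each face is triangulated and given an outward normal.

solid part
  facet normal 0.0000 0.0000 -1.0000
    outer loop
      vertex 27.0 14.0 0.0
      vertex 27.0 0.0 0.0
      vertex 0.0 0.0 0.0
    endloop
  endfacet
  facet normal 0.0000 0.0000 -1.0000
    outer loop
      vertex 0.0 14.0 0.0
      vertex 27.0 14.0 0.0
      vertex 0.0 0.0 0.0
    endloop
  endfacet
  facet normal 0.0000 0.0000 1.0000
    outer loop
      vertex 0.0 0.0 28.0
      vertex 27.0 0.0 28.0
      vertex 27.0 14.0 28.0
    endloop
  endfacet
  facet normal 0.0000 0.0000 1.0000
    outer loop
      vertex 0.0 0.0 28.0
      vertex 27.0 14.0 28.0
      vertex 0.0 14.0 28.0
    endloop
  endfacet
  facet normal 0.0000 -1.0000 0.0000
    outer loop
      vertex 0.0 0.0 0.0
      vertex 27.0 0.0 0.0
      vertex 27.0 0.0 28.0
    endloop
  endfacet
  facet normal 0.0000 -1.0000 0.0000
    outer loop
      vertex 0.0 0.0 0.0
      vertex 27.0 0.0 28.0
      vertex 0.0 0.0 28.0
    endloop
  endfacet
  facet normal 0.0000 1.0000 0.0000
    outer loop
      vertex 27.0 14.0 28.0
      vertex 27.0 14.0 0.0
      vertex 0.0 14.0 0.0
    endloop
  endfacet
  facet normal 0.0000 1.0000 0.0000
    outer loop
      vertex 0.0 14.0 28.0
      vertex 27.0 14.0 28.0
      vertex 0.0 14.0 0.0
    endloop
  endfacet
  facet normal -1.0000 0.0000 0.0000
    outer loop
      vertex 0.0 14.0 28.0
      vertex 0.0 14.0 0.0
      vertex 0.0 0.0 0.0
    endloop
  endfacet
  facet normal -1.0000 0.0000 0.0000
    outer loop
      vertex 0.0 0.0 28.0
      vertex 0.0 14.0 28.0
      vertex 0.0 0.0 0.0
    endloop
  endfacet
  facet normal 1.0000 0.0000 0.0000
    outer loop
      vertex 27.0 0.0 0.0
      vertex 27.0 14.0 0.0
      vertex 27.0 14.0 28.0
    endloop
  endfacet
  facet normal 1.0000 0.0000 0.0000
    outer loop
      vertex 27.0 0.0 0.0
      vertex 27.0 14.0 28.0
      vertex 27.0 0.0 28.0
    endloop
  endfacet
endsolid part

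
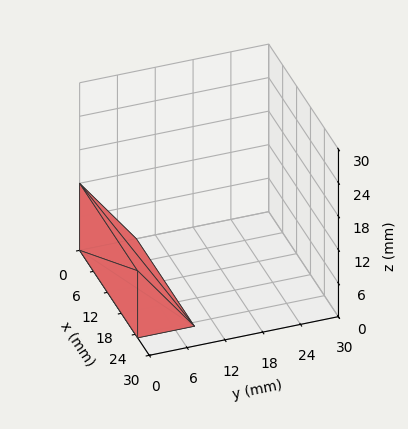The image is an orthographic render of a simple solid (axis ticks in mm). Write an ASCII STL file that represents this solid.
Reading the render: the shape is a wedge (ramp): 25 × 9 mm base, rising to 12 mm along the y=0 edge and sloping linearly to z=0 at y=9 (dimensions read to the nearest mm from the axis ticks). For the STL, each face is triangulated and given an outward normal.

solid part
  facet normal 0.0000 0.0000 -1.0000
    outer loop
      vertex 25.00 9.00 0.00
      vertex 25.00 0.00 0.00
      vertex 0.00 0.00 0.00
    endloop
  endfacet
  facet normal 0.0000 0.0000 -1.0000
    outer loop
      vertex 0.00 9.00 0.00
      vertex 25.00 9.00 0.00
      vertex 0.00 0.00 0.00
    endloop
  endfacet
  facet normal 0.0000 -1.0000 0.0000
    outer loop
      vertex 0.00 0.00 0.00
      vertex 25.00 0.00 0.00
      vertex 25.00 0.00 12.00
    endloop
  endfacet
  facet normal 0.0000 -1.0000 0.0000
    outer loop
      vertex 0.00 0.00 0.00
      vertex 25.00 0.00 12.00
      vertex 0.00 0.00 12.00
    endloop
  endfacet
  facet normal 0.0000 0.8000 0.6000
    outer loop
      vertex 0.00 0.00 12.00
      vertex 25.00 0.00 12.00
      vertex 25.00 9.00 0.00
    endloop
  endfacet
  facet normal 0.0000 0.8000 0.6000
    outer loop
      vertex 0.00 0.00 12.00
      vertex 25.00 9.00 0.00
      vertex 0.00 9.00 0.00
    endloop
  endfacet
  facet normal -1.0000 0.0000 0.0000
    outer loop
      vertex 0.00 0.00 12.00
      vertex 0.00 9.00 0.00
      vertex 0.00 0.00 0.00
    endloop
  endfacet
  facet normal 1.0000 0.0000 0.0000
    outer loop
      vertex 25.00 0.00 0.00
      vertex 25.00 9.00 0.00
      vertex 25.00 0.00 12.00
    endloop
  endfacet
endsolid part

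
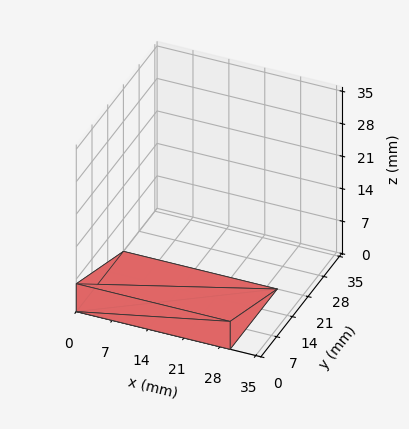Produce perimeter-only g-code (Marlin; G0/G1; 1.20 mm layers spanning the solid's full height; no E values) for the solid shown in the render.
Reading the render: the shape is a wedge (ramp): 30 × 21 mm base, rising to 6 mm along the y=0 edge and sloping linearly to z=0 at y=21 (dimensions read to the nearest mm from the axis ticks). For the g-code, the solid's height is divided into equal slices at the stated Δz and each level perimeter traced with G1 moves after a G0 lift.

; perimeter-only toolpath
G21 ; units = mm
G90 ; absolute positioning
G28 ; home
; layer 1
G0 Z1.20
G0 X0.00 Y0.00
G1 X30.00 Y0.00
G1 X30.00 Y16.80
G1 X0.00 Y16.80
G1 X0.00 Y0.00
; layer 2
G0 Z2.40
G0 X0.00 Y0.00
G1 X30.00 Y0.00
G1 X30.00 Y12.60
G1 X0.00 Y12.60
G1 X0.00 Y0.00
; layer 3
G0 Z3.60
G0 X0.00 Y0.00
G1 X30.00 Y0.00
G1 X30.00 Y8.40
G1 X0.00 Y8.40
G1 X0.00 Y0.00
; layer 4
G0 Z4.80
G0 X0.00 Y0.00
G1 X30.00 Y0.00
G1 X30.00 Y4.20
G1 X0.00 Y4.20
G1 X0.00 Y0.00
M2 ; end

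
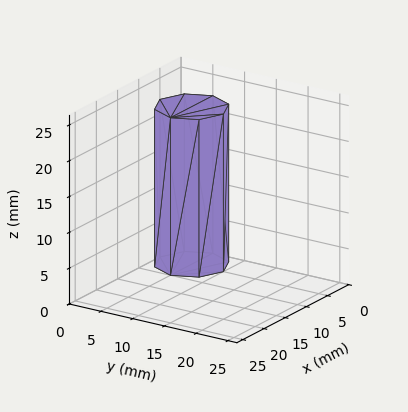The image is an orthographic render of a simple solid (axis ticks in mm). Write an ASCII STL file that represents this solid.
Reading the render: the shape is a regular 8-sided prism (a cylinder approximated with 8 flat sides), circumscribed radius ≈ 5 mm, height ≈ 22 mm (dimensions read to the nearest mm from the axis ticks). For the STL, each face is triangulated and given an outward normal.

solid part
  facet normal 0.0000 0.0000 -1.0000
    outer loop
      vertex 5.0 10.0 0.0
      vertex 8.5 8.5 0.0
      vertex 10.0 5.0 0.0
    endloop
  endfacet
  facet normal 0.0000 0.0000 -1.0000
    outer loop
      vertex 1.5 8.5 0.0
      vertex 5.0 10.0 0.0
      vertex 10.0 5.0 0.0
    endloop
  endfacet
  facet normal 0.0000 0.0000 -1.0000
    outer loop
      vertex 0.0 5.0 0.0
      vertex 1.5 8.5 0.0
      vertex 10.0 5.0 0.0
    endloop
  endfacet
  facet normal 0.0000 0.0000 -1.0000
    outer loop
      vertex 1.5 1.5 0.0
      vertex 0.0 5.0 0.0
      vertex 10.0 5.0 0.0
    endloop
  endfacet
  facet normal 0.0000 0.0000 -1.0000
    outer loop
      vertex 5.0 0.0 0.0
      vertex 1.5 1.5 0.0
      vertex 10.0 5.0 0.0
    endloop
  endfacet
  facet normal 0.0000 0.0000 -1.0000
    outer loop
      vertex 8.5 1.5 0.0
      vertex 5.0 0.0 0.0
      vertex 10.0 5.0 0.0
    endloop
  endfacet
  facet normal 0.0000 0.0000 1.0000
    outer loop
      vertex 10.0 5.0 22.0
      vertex 8.5 8.5 22.0
      vertex 5.0 10.0 22.0
    endloop
  endfacet
  facet normal 0.0000 0.0000 1.0000
    outer loop
      vertex 10.0 5.0 22.0
      vertex 5.0 10.0 22.0
      vertex 1.5 8.5 22.0
    endloop
  endfacet
  facet normal 0.0000 0.0000 1.0000
    outer loop
      vertex 10.0 5.0 22.0
      vertex 1.5 8.5 22.0
      vertex 0.0 5.0 22.0
    endloop
  endfacet
  facet normal 0.0000 0.0000 1.0000
    outer loop
      vertex 10.0 5.0 22.0
      vertex 0.0 5.0 22.0
      vertex 1.5 1.5 22.0
    endloop
  endfacet
  facet normal 0.0000 0.0000 1.0000
    outer loop
      vertex 10.0 5.0 22.0
      vertex 1.5 1.5 22.0
      vertex 5.0 0.0 22.0
    endloop
  endfacet
  facet normal 0.0000 0.0000 1.0000
    outer loop
      vertex 10.0 5.0 22.0
      vertex 5.0 0.0 22.0
      vertex 8.5 1.5 22.0
    endloop
  endfacet
  facet normal 0.9191 0.3939 0.0000
    outer loop
      vertex 10.0 5.0 0.0
      vertex 8.5 8.5 0.0
      vertex 8.5 8.5 22.0
    endloop
  endfacet
  facet normal 0.9191 0.3939 0.0000
    outer loop
      vertex 10.0 5.0 0.0
      vertex 8.5 8.5 22.0
      vertex 10.0 5.0 22.0
    endloop
  endfacet
  facet normal 0.3939 0.9191 0.0000
    outer loop
      vertex 8.5 8.5 0.0
      vertex 5.0 10.0 0.0
      vertex 5.0 10.0 22.0
    endloop
  endfacet
  facet normal 0.3939 0.9191 0.0000
    outer loop
      vertex 8.5 8.5 0.0
      vertex 5.0 10.0 22.0
      vertex 8.5 8.5 22.0
    endloop
  endfacet
  facet normal -0.3939 0.9191 0.0000
    outer loop
      vertex 5.0 10.0 0.0
      vertex 1.5 8.5 0.0
      vertex 1.5 8.5 22.0
    endloop
  endfacet
  facet normal -0.3939 0.9191 0.0000
    outer loop
      vertex 5.0 10.0 0.0
      vertex 1.5 8.5 22.0
      vertex 5.0 10.0 22.0
    endloop
  endfacet
  facet normal -0.9191 0.3939 0.0000
    outer loop
      vertex 1.5 8.5 0.0
      vertex 0.0 5.0 0.0
      vertex 0.0 5.0 22.0
    endloop
  endfacet
  facet normal -0.9191 0.3939 0.0000
    outer loop
      vertex 1.5 8.5 0.0
      vertex 0.0 5.0 22.0
      vertex 1.5 8.5 22.0
    endloop
  endfacet
  facet normal -0.9191 -0.3939 0.0000
    outer loop
      vertex 0.0 5.0 0.0
      vertex 1.5 1.5 0.0
      vertex 1.5 1.5 22.0
    endloop
  endfacet
  facet normal -0.9191 -0.3939 0.0000
    outer loop
      vertex 0.0 5.0 0.0
      vertex 1.5 1.5 22.0
      vertex 0.0 5.0 22.0
    endloop
  endfacet
  facet normal -0.3939 -0.9191 0.0000
    outer loop
      vertex 1.5 1.5 0.0
      vertex 5.0 0.0 0.0
      vertex 5.0 0.0 22.0
    endloop
  endfacet
  facet normal -0.3939 -0.9191 0.0000
    outer loop
      vertex 1.5 1.5 0.0
      vertex 5.0 0.0 22.0
      vertex 1.5 1.5 22.0
    endloop
  endfacet
  facet normal 0.3939 -0.9191 0.0000
    outer loop
      vertex 5.0 0.0 0.0
      vertex 8.5 1.5 0.0
      vertex 8.5 1.5 22.0
    endloop
  endfacet
  facet normal 0.3939 -0.9191 0.0000
    outer loop
      vertex 5.0 0.0 0.0
      vertex 8.5 1.5 22.0
      vertex 5.0 0.0 22.0
    endloop
  endfacet
  facet normal 0.9191 -0.3939 0.0000
    outer loop
      vertex 8.5 1.5 0.0
      vertex 10.0 5.0 0.0
      vertex 10.0 5.0 22.0
    endloop
  endfacet
  facet normal 0.9191 -0.3939 0.0000
    outer loop
      vertex 8.5 1.5 0.0
      vertex 10.0 5.0 22.0
      vertex 8.5 1.5 22.0
    endloop
  endfacet
endsolid part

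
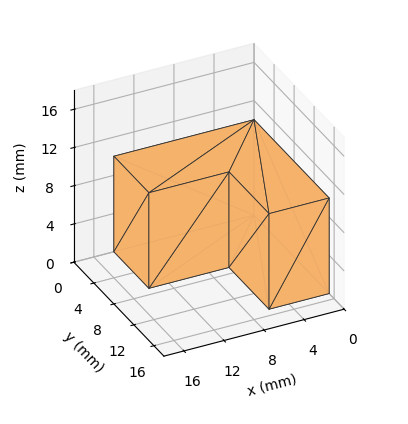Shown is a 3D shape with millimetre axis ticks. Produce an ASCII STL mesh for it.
Reading the render: the shape is an L-shaped prism: outer 14 × 15 mm, arm thicknesses ≈ 7 mm (horizontal) and 6 mm (vertical), extruded 10 mm in z (dimensions read to the nearest mm from the axis ticks). For the STL, each face is triangulated and given an outward normal.

solid part
  facet normal 0.0000 0.0000 -1.0000
    outer loop
      vertex 14.000 7.000 0.000
      vertex 14.000 0.000 0.000
      vertex 0.000 0.000 0.000
    endloop
  endfacet
  facet normal 0.0000 0.0000 -1.0000
    outer loop
      vertex 6.000 7.000 0.000
      vertex 14.000 7.000 0.000
      vertex 0.000 0.000 0.000
    endloop
  endfacet
  facet normal 0.0000 0.0000 -1.0000
    outer loop
      vertex 6.000 15.000 0.000
      vertex 6.000 7.000 0.000
      vertex 0.000 0.000 0.000
    endloop
  endfacet
  facet normal 0.0000 0.0000 -1.0000
    outer loop
      vertex 0.000 15.000 0.000
      vertex 6.000 15.000 0.000
      vertex 0.000 0.000 0.000
    endloop
  endfacet
  facet normal 0.0000 0.0000 1.0000
    outer loop
      vertex 0.000 0.000 10.000
      vertex 14.000 0.000 10.000
      vertex 14.000 7.000 10.000
    endloop
  endfacet
  facet normal 0.0000 0.0000 1.0000
    outer loop
      vertex 0.000 0.000 10.000
      vertex 14.000 7.000 10.000
      vertex 6.000 7.000 10.000
    endloop
  endfacet
  facet normal 0.0000 0.0000 1.0000
    outer loop
      vertex 0.000 0.000 10.000
      vertex 6.000 7.000 10.000
      vertex 6.000 15.000 10.000
    endloop
  endfacet
  facet normal 0.0000 0.0000 1.0000
    outer loop
      vertex 0.000 0.000 10.000
      vertex 6.000 15.000 10.000
      vertex 0.000 15.000 10.000
    endloop
  endfacet
  facet normal 0.0000 -1.0000 0.0000
    outer loop
      vertex 0.000 0.000 0.000
      vertex 14.000 0.000 0.000
      vertex 14.000 0.000 10.000
    endloop
  endfacet
  facet normal 0.0000 -1.0000 0.0000
    outer loop
      vertex 0.000 0.000 0.000
      vertex 14.000 0.000 10.000
      vertex 0.000 0.000 10.000
    endloop
  endfacet
  facet normal 1.0000 0.0000 0.0000
    outer loop
      vertex 14.000 0.000 0.000
      vertex 14.000 7.000 0.000
      vertex 14.000 7.000 10.000
    endloop
  endfacet
  facet normal 1.0000 0.0000 0.0000
    outer loop
      vertex 14.000 0.000 0.000
      vertex 14.000 7.000 10.000
      vertex 14.000 0.000 10.000
    endloop
  endfacet
  facet normal 0.0000 1.0000 0.0000
    outer loop
      vertex 14.000 7.000 0.000
      vertex 6.000 7.000 0.000
      vertex 6.000 7.000 10.000
    endloop
  endfacet
  facet normal 0.0000 1.0000 0.0000
    outer loop
      vertex 14.000 7.000 0.000
      vertex 6.000 7.000 10.000
      vertex 14.000 7.000 10.000
    endloop
  endfacet
  facet normal 1.0000 0.0000 0.0000
    outer loop
      vertex 6.000 7.000 0.000
      vertex 6.000 15.000 0.000
      vertex 6.000 15.000 10.000
    endloop
  endfacet
  facet normal 1.0000 0.0000 0.0000
    outer loop
      vertex 6.000 7.000 0.000
      vertex 6.000 15.000 10.000
      vertex 6.000 7.000 10.000
    endloop
  endfacet
  facet normal 0.0000 1.0000 0.0000
    outer loop
      vertex 6.000 15.000 0.000
      vertex 0.000 15.000 0.000
      vertex 0.000 15.000 10.000
    endloop
  endfacet
  facet normal 0.0000 1.0000 0.0000
    outer loop
      vertex 6.000 15.000 0.000
      vertex 0.000 15.000 10.000
      vertex 6.000 15.000 10.000
    endloop
  endfacet
  facet normal -1.0000 0.0000 0.0000
    outer loop
      vertex 0.000 15.000 0.000
      vertex 0.000 0.000 0.000
      vertex 0.000 0.000 10.000
    endloop
  endfacet
  facet normal -1.0000 0.0000 0.0000
    outer loop
      vertex 0.000 15.000 0.000
      vertex 0.000 0.000 10.000
      vertex 0.000 15.000 10.000
    endloop
  endfacet
endsolid part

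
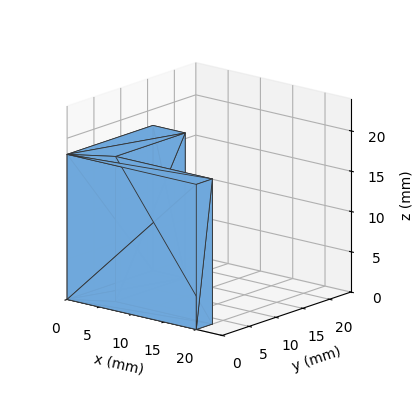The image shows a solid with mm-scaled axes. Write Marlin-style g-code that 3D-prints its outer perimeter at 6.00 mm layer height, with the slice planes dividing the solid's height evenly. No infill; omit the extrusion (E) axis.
Reading the render: the shape is an L-shaped prism: outer 20 × 16 mm, arm thicknesses ≈ 3 mm (horizontal) and 5 mm (vertical), extruded 18 mm in z (dimensions read to the nearest mm from the axis ticks). For the g-code, the solid's height is divided into equal slices at the stated Δz and each level perimeter traced with G1 moves after a G0 lift.

; perimeter-only toolpath
G21 ; units = mm
G90 ; absolute positioning
G28 ; home
; layer 1
G0 Z6.00
G0 X0.00 Y0.00
G1 X20.00 Y0.00
G1 X20.00 Y3.00
G1 X5.00 Y3.00
G1 X5.00 Y16.00
G1 X0.00 Y16.00
G1 X0.00 Y0.00
; layer 2
G0 Z12.00
G0 X0.00 Y0.00
G1 X20.00 Y0.00
G1 X20.00 Y3.00
G1 X5.00 Y3.00
G1 X5.00 Y16.00
G1 X0.00 Y16.00
G1 X0.00 Y0.00
; layer 3
G0 Z18.00
G0 X0.00 Y0.00
G1 X20.00 Y0.00
G1 X20.00 Y3.00
G1 X5.00 Y3.00
G1 X5.00 Y16.00
G1 X0.00 Y16.00
G1 X0.00 Y0.00
M2 ; end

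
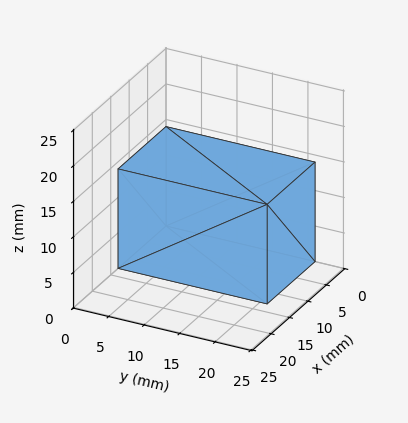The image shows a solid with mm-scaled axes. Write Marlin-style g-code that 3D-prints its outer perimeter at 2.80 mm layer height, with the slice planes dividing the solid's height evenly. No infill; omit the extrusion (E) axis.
Reading the render: the shape is a rectangular box, roughly 13 × 21 mm footprint and 14 mm tall (dimensions read to the nearest mm from the axis ticks). For the g-code, the solid's height is divided into equal slices at the stated Δz and each level perimeter traced with G1 moves after a G0 lift.

; perimeter-only toolpath
G21 ; units = mm
G90 ; absolute positioning
G28 ; home
; layer 1
G0 Z2.80
G0 X0.00 Y0.00
G1 X13.00 Y0.00
G1 X13.00 Y21.00
G1 X0.00 Y21.00
G1 X0.00 Y0.00
; layer 2
G0 Z5.60
G0 X0.00 Y0.00
G1 X13.00 Y0.00
G1 X13.00 Y21.00
G1 X0.00 Y21.00
G1 X0.00 Y0.00
; layer 3
G0 Z8.40
G0 X0.00 Y0.00
G1 X13.00 Y0.00
G1 X13.00 Y21.00
G1 X0.00 Y21.00
G1 X0.00 Y0.00
; layer 4
G0 Z11.20
G0 X0.00 Y0.00
G1 X13.00 Y0.00
G1 X13.00 Y21.00
G1 X0.00 Y21.00
G1 X0.00 Y0.00
; layer 5
G0 Z14.00
G0 X0.00 Y0.00
G1 X13.00 Y0.00
G1 X13.00 Y21.00
G1 X0.00 Y21.00
G1 X0.00 Y0.00
M2 ; end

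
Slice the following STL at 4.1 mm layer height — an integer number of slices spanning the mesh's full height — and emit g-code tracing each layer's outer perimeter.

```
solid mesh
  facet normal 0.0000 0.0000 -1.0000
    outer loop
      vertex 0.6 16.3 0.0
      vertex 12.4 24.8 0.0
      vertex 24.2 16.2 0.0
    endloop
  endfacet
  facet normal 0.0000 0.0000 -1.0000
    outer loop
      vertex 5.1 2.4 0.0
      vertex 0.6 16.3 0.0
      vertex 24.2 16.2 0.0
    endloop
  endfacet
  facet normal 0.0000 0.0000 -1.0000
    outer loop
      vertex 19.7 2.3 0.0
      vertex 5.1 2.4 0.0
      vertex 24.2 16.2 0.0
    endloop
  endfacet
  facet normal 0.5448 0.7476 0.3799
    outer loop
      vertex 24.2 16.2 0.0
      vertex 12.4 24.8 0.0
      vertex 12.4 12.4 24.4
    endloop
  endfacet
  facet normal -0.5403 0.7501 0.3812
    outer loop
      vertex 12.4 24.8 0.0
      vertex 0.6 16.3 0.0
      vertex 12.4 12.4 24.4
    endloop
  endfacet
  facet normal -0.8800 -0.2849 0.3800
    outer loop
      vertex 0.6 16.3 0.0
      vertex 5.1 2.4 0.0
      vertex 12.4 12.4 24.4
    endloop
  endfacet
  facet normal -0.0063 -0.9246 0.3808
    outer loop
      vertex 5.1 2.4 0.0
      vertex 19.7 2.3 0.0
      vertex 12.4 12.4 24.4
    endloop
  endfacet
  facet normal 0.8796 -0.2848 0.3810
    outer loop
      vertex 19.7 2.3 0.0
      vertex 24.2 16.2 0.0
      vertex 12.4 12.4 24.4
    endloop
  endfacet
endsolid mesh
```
; perimeter-only toolpath
G21 ; units = mm
G90 ; absolute positioning
G28 ; home
; layer 1
G0 Z4.1
G0 X22.2 Y15.6
G1 X12.4 Y22.7
G1 X2.6 Y15.7
G1 X6.3 Y4.1
G1 X18.5 Y4.0
G1 X22.2 Y15.6
; layer 2
G0 Z8.1
G0 X20.3 Y14.9
G1 X12.4 Y20.7
G1 X4.5 Y15.0
G1 X7.5 Y5.7
G1 X17.3 Y5.7
G1 X20.3 Y14.9
; layer 3
G0 Z12.2
G0 X18.3 Y14.3
G1 X12.4 Y18.6
G1 X6.5 Y14.4
G1 X8.8 Y7.4
G1 X16.1 Y7.3
G1 X18.3 Y14.3
; layer 4
G0 Z16.3
G0 X16.3 Y13.7
G1 X12.4 Y16.5
G1 X8.5 Y13.7
G1 X10.0 Y9.1
G1 X14.8 Y9.0
G1 X16.3 Y13.7
; layer 5
G0 Z20.3
G0 X14.4 Y13.0
G1 X12.4 Y14.5
G1 X10.4 Y13.1
G1 X11.2 Y10.7
G1 X13.6 Y10.7
G1 X14.4 Y13.0
M2 ; end

The solid is a regular 5-sided pyramid, base circumscribed radius ≈ 12.4 mm, apex at z ≈ 24.4 mm. Slicing at Δz = 4.1 mm — 6 equal slices spanning the solid's height, so layer i sits at z = i·h/6 — gives 5 non-empty perimeters. Each is a 5-segment closed polygon; G0 lifts to the layer z and rapids to the start vertex, then G1 traces the edges. The cross-section shrinks linearly with z (the slice at the apex is degenerate and omitted).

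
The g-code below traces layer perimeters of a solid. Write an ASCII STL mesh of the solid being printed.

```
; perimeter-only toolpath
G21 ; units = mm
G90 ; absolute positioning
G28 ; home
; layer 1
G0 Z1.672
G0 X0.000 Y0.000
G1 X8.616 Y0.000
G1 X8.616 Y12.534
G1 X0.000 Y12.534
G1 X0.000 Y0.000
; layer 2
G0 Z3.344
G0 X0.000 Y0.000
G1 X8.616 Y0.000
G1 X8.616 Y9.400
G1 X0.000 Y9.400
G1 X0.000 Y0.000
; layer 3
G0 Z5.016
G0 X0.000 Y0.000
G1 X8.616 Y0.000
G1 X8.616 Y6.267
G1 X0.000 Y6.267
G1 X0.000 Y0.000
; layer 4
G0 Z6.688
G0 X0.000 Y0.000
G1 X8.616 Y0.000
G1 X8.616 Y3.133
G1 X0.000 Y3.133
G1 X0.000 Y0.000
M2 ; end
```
solid part
  facet normal 0.0000 0.0000 -1.0000
    outer loop
      vertex 8.616 15.667 0.000
      vertex 8.616 0.000 0.000
      vertex 0.000 0.000 0.000
    endloop
  endfacet
  facet normal 0.0000 0.0000 -1.0000
    outer loop
      vertex 0.000 15.667 0.000
      vertex 8.616 15.667 0.000
      vertex 0.000 0.000 0.000
    endloop
  endfacet
  facet normal 0.0000 -1.0000 0.0000
    outer loop
      vertex 0.000 0.000 0.000
      vertex 8.616 0.000 0.000
      vertex 8.616 0.000 8.360
    endloop
  endfacet
  facet normal 0.0000 -1.0000 0.0000
    outer loop
      vertex 0.000 0.000 0.000
      vertex 8.616 0.000 8.360
      vertex 0.000 0.000 8.360
    endloop
  endfacet
  facet normal 0.0000 0.4708 0.8823
    outer loop
      vertex 0.000 0.000 8.360
      vertex 8.616 0.000 8.360
      vertex 8.616 15.667 0.000
    endloop
  endfacet
  facet normal 0.0000 0.4708 0.8823
    outer loop
      vertex 0.000 0.000 8.360
      vertex 8.616 15.667 0.000
      vertex 0.000 15.667 0.000
    endloop
  endfacet
  facet normal -1.0000 0.0000 0.0000
    outer loop
      vertex 0.000 0.000 8.360
      vertex 0.000 15.667 0.000
      vertex 0.000 0.000 0.000
    endloop
  endfacet
  facet normal 1.0000 0.0000 0.0000
    outer loop
      vertex 8.616 0.000 0.000
      vertex 8.616 15.667 0.000
      vertex 8.616 0.000 8.360
    endloop
  endfacet
endsolid part

The G0 Z moves step by Δz≈1.672 mm. The G1 loops shrink linearly with z, so the solid tapers from its base footprint up to z≈8.36. Closing with a flat bottom cap and the tapered top and triangulating gives 8 facets — a wedge (ramp): 8.62 × 15.7 mm base, rising to 8.36 mm along the y=0 edge and sloping linearly to z=0 at y=15.7.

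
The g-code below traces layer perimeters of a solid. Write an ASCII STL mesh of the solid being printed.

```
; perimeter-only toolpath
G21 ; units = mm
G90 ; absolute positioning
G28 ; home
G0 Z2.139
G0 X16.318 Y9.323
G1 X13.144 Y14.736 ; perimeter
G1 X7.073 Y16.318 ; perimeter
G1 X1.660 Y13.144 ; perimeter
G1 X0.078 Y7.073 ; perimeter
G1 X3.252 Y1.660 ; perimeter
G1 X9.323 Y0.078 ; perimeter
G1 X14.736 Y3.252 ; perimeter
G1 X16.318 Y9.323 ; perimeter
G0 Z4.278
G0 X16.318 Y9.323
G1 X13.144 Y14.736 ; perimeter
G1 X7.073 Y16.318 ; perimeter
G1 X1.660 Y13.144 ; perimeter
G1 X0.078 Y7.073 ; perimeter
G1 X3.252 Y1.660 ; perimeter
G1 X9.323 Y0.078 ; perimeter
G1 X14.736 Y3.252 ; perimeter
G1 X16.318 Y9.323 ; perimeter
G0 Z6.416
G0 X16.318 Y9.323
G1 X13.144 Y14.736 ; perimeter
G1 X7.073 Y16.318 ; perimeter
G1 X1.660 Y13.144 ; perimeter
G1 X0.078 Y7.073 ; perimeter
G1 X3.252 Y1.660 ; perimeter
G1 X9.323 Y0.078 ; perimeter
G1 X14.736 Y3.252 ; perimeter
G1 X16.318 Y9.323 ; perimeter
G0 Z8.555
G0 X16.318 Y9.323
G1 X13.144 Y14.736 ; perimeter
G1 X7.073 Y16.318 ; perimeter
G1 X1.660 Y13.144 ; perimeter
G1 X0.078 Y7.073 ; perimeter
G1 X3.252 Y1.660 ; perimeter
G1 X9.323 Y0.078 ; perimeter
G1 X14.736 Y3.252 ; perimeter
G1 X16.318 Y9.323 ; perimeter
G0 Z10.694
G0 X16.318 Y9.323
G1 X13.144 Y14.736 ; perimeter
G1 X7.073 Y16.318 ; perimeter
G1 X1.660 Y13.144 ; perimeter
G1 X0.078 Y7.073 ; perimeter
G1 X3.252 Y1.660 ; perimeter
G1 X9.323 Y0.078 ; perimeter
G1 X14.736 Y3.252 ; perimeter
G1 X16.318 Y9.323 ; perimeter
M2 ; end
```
solid part
  facet normal 0.0000 0.0000 -1.0000
    outer loop
      vertex 7.073 16.318 0.000
      vertex 13.144 14.736 0.000
      vertex 16.318 9.323 0.000
    endloop
  endfacet
  facet normal 0.0000 0.0000 -1.0000
    outer loop
      vertex 1.660 13.144 0.000
      vertex 7.073 16.318 0.000
      vertex 16.318 9.323 0.000
    endloop
  endfacet
  facet normal 0.0000 0.0000 -1.0000
    outer loop
      vertex 0.078 7.073 0.000
      vertex 1.660 13.144 0.000
      vertex 16.318 9.323 0.000
    endloop
  endfacet
  facet normal 0.0000 0.0000 -1.0000
    outer loop
      vertex 3.252 1.660 0.000
      vertex 0.078 7.073 0.000
      vertex 16.318 9.323 0.000
    endloop
  endfacet
  facet normal 0.0000 0.0000 -1.0000
    outer loop
      vertex 9.323 0.078 0.000
      vertex 3.252 1.660 0.000
      vertex 16.318 9.323 0.000
    endloop
  endfacet
  facet normal 0.0000 0.0000 -1.0000
    outer loop
      vertex 14.736 3.252 0.000
      vertex 9.323 0.078 0.000
      vertex 16.318 9.323 0.000
    endloop
  endfacet
  facet normal 0.0000 0.0000 1.0000
    outer loop
      vertex 16.318 9.323 10.694
      vertex 13.144 14.736 10.694
      vertex 7.073 16.318 10.694
    endloop
  endfacet
  facet normal 0.0000 0.0000 1.0000
    outer loop
      vertex 16.318 9.323 10.694
      vertex 7.073 16.318 10.694
      vertex 1.660 13.144 10.694
    endloop
  endfacet
  facet normal 0.0000 0.0000 1.0000
    outer loop
      vertex 16.318 9.323 10.694
      vertex 1.660 13.144 10.694
      vertex 0.078 7.073 10.694
    endloop
  endfacet
  facet normal 0.0000 0.0000 1.0000
    outer loop
      vertex 16.318 9.323 10.694
      vertex 0.078 7.073 10.694
      vertex 3.252 1.660 10.694
    endloop
  endfacet
  facet normal 0.0000 0.0000 1.0000
    outer loop
      vertex 16.318 9.323 10.694
      vertex 3.252 1.660 10.694
      vertex 9.323 0.078 10.694
    endloop
  endfacet
  facet normal 0.0000 0.0000 1.0000
    outer loop
      vertex 16.318 9.323 10.694
      vertex 9.323 0.078 10.694
      vertex 14.736 3.252 10.694
    endloop
  endfacet
  facet normal 0.8626 0.5058 0.0000
    outer loop
      vertex 16.318 9.323 0.000
      vertex 13.144 14.736 0.000
      vertex 13.144 14.736 10.694
    endloop
  endfacet
  facet normal 0.8626 0.5058 0.0000
    outer loop
      vertex 16.318 9.323 0.000
      vertex 13.144 14.736 10.694
      vertex 16.318 9.323 10.694
    endloop
  endfacet
  facet normal 0.2522 0.9677 0.0000
    outer loop
      vertex 13.144 14.736 0.000
      vertex 7.073 16.318 0.000
      vertex 7.073 16.318 10.694
    endloop
  endfacet
  facet normal 0.2522 0.9677 0.0000
    outer loop
      vertex 13.144 14.736 0.000
      vertex 7.073 16.318 10.694
      vertex 13.144 14.736 10.694
    endloop
  endfacet
  facet normal -0.5058 0.8626 0.0000
    outer loop
      vertex 7.073 16.318 0.000
      vertex 1.660 13.144 0.000
      vertex 1.660 13.144 10.694
    endloop
  endfacet
  facet normal -0.5058 0.8626 0.0000
    outer loop
      vertex 7.073 16.318 0.000
      vertex 1.660 13.144 10.694
      vertex 7.073 16.318 10.694
    endloop
  endfacet
  facet normal -0.9677 0.2522 0.0000
    outer loop
      vertex 1.660 13.144 0.000
      vertex 0.078 7.073 0.000
      vertex 0.078 7.073 10.694
    endloop
  endfacet
  facet normal -0.9677 0.2522 0.0000
    outer loop
      vertex 1.660 13.144 0.000
      vertex 0.078 7.073 10.694
      vertex 1.660 13.144 10.694
    endloop
  endfacet
  facet normal -0.8626 -0.5058 0.0000
    outer loop
      vertex 0.078 7.073 0.000
      vertex 3.252 1.660 0.000
      vertex 3.252 1.660 10.694
    endloop
  endfacet
  facet normal -0.8626 -0.5058 0.0000
    outer loop
      vertex 0.078 7.073 0.000
      vertex 3.252 1.660 10.694
      vertex 0.078 7.073 10.694
    endloop
  endfacet
  facet normal -0.2522 -0.9677 0.0000
    outer loop
      vertex 3.252 1.660 0.000
      vertex 9.323 0.078 0.000
      vertex 9.323 0.078 10.694
    endloop
  endfacet
  facet normal -0.2522 -0.9677 0.0000
    outer loop
      vertex 3.252 1.660 0.000
      vertex 9.323 0.078 10.694
      vertex 3.252 1.660 10.694
    endloop
  endfacet
  facet normal 0.5058 -0.8626 0.0000
    outer loop
      vertex 9.323 0.078 0.000
      vertex 14.736 3.252 0.000
      vertex 14.736 3.252 10.694
    endloop
  endfacet
  facet normal 0.5058 -0.8626 0.0000
    outer loop
      vertex 9.323 0.078 0.000
      vertex 14.736 3.252 10.694
      vertex 9.323 0.078 10.694
    endloop
  endfacet
  facet normal 0.9677 -0.2522 0.0000
    outer loop
      vertex 14.736 3.252 0.000
      vertex 16.318 9.323 0.000
      vertex 16.318 9.323 10.694
    endloop
  endfacet
  facet normal 0.9677 -0.2522 0.0000
    outer loop
      vertex 14.736 3.252 0.000
      vertex 16.318 9.323 10.694
      vertex 14.736 3.252 10.694
    endloop
  endfacet
endsolid part

The G0 Z moves step by Δz≈2.139 mm. Every layer's G1 loop is the same polygon, so the solid is a straight extrusion of it from z=0 to z≈10.7. Closing with flat bottom and top caps and triangulating gives 28 facets — a regular 8-sided prism (a cylinder approximated with 8 flat sides), circumscribed radius ≈ 8.2 mm, height ≈ 10.7 mm.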